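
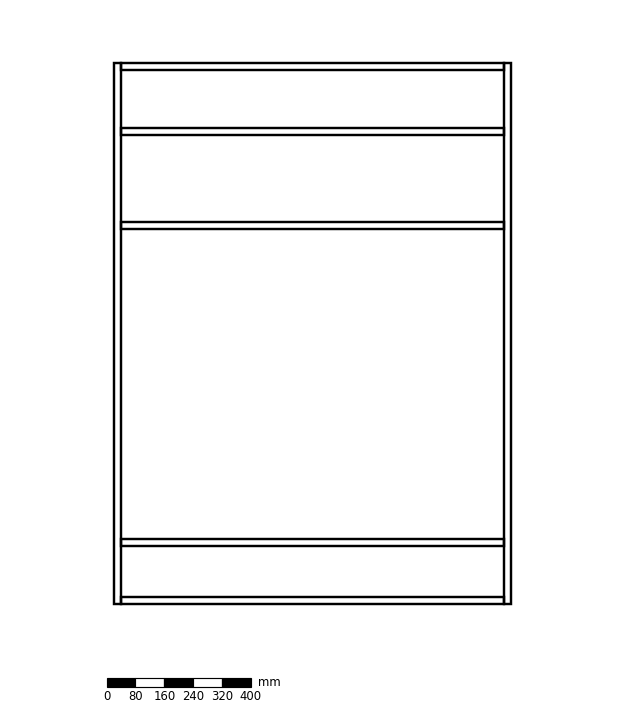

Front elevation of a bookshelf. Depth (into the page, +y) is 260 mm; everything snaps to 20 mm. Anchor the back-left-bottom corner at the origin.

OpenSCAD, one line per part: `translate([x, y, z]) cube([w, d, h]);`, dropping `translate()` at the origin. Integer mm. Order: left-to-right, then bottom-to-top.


cube([20, 260, 1500]);
translate([20, 0, 0]) cube([1060, 260, 20]);
translate([20, 0, 160]) cube([1060, 260, 20]);
translate([20, 0, 1040]) cube([1060, 260, 20]);
translate([20, 0, 1300]) cube([1060, 260, 20]);
translate([20, 0, 1480]) cube([1060, 260, 20]);
translate([1080, 0, 0]) cube([20, 260, 1500]);


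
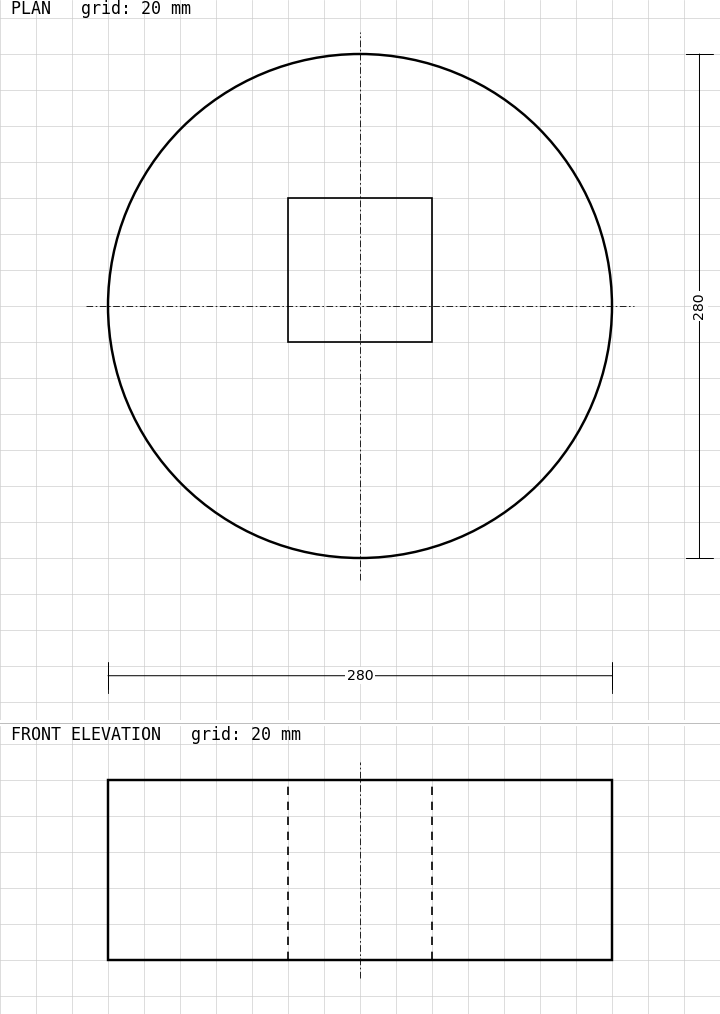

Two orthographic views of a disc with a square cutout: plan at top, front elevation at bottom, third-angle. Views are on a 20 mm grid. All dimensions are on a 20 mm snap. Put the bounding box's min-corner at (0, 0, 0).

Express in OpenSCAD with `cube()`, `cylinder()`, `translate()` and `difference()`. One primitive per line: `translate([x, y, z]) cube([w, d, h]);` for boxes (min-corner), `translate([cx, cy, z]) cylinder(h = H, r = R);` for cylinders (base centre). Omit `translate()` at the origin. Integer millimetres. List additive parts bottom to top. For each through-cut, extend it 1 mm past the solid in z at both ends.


difference() {
  translate([140, 140, 0]) cylinder(h = 100, r = 140);
  translate([100, 120, -1]) cube([80, 80, 102]);
}


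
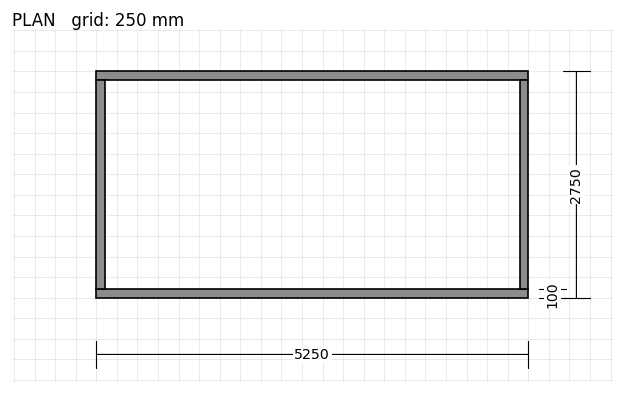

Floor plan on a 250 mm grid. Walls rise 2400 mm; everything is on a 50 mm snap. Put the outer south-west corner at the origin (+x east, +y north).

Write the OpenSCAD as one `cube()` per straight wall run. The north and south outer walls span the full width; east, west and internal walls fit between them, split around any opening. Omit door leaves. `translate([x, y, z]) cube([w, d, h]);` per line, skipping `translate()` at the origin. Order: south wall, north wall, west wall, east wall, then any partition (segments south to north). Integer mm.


cube([5250, 100, 2400]);
translate([0, 2650, 0]) cube([5250, 100, 2400]);
translate([0, 100, 0]) cube([100, 2550, 2400]);
translate([5150, 100, 0]) cube([100, 2550, 2400]);


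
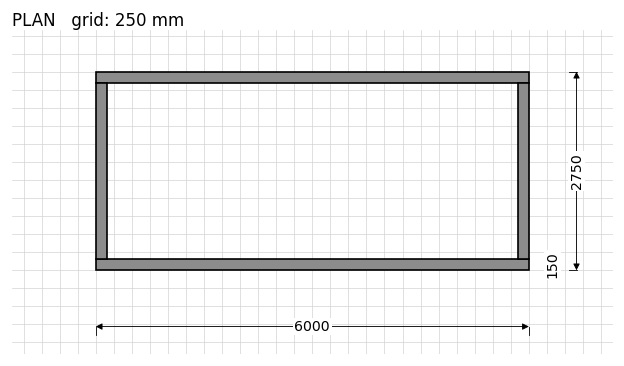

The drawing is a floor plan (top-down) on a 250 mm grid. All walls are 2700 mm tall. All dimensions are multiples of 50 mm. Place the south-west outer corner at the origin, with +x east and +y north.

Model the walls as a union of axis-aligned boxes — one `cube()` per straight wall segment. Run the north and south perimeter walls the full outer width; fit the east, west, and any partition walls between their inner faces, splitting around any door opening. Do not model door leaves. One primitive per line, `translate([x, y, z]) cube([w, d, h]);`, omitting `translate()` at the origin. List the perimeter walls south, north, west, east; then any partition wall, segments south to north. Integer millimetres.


cube([6000, 150, 2700]);
translate([0, 2600, 0]) cube([6000, 150, 2700]);
translate([0, 150, 0]) cube([150, 2450, 2700]);
translate([5850, 150, 0]) cube([150, 2450, 2700]);


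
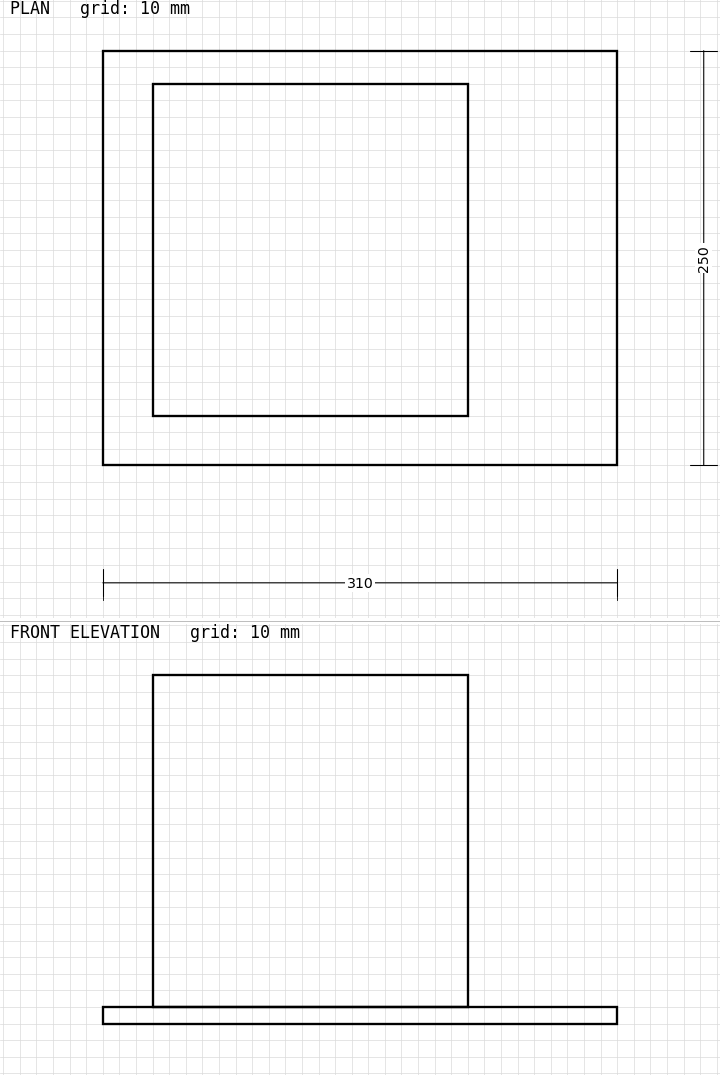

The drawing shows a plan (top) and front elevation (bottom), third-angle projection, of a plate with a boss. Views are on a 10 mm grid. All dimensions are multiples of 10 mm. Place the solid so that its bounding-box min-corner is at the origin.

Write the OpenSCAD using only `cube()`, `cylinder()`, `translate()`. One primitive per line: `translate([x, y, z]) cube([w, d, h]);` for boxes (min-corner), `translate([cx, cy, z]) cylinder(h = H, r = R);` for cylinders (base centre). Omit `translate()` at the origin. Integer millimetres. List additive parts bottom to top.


cube([310, 250, 10]);
translate([30, 30, 10]) cube([190, 200, 200]);


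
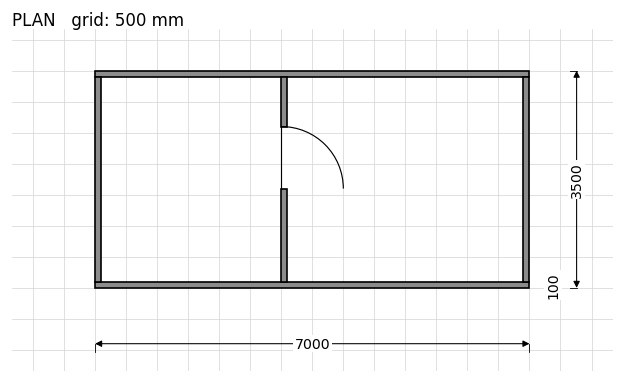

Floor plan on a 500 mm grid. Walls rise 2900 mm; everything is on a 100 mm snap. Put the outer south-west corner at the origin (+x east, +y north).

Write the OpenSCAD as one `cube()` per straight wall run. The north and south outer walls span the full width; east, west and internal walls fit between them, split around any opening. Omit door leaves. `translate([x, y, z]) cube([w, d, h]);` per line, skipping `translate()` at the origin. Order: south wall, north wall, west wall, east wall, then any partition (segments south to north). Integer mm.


cube([7000, 100, 2900]);
translate([0, 3400, 0]) cube([7000, 100, 2900]);
translate([0, 100, 0]) cube([100, 3300, 2900]);
translate([6900, 100, 0]) cube([100, 3300, 2900]);
translate([3000, 100, 0]) cube([100, 1500, 2900]);
translate([3000, 2600, 0]) cube([100, 800, 2900]);


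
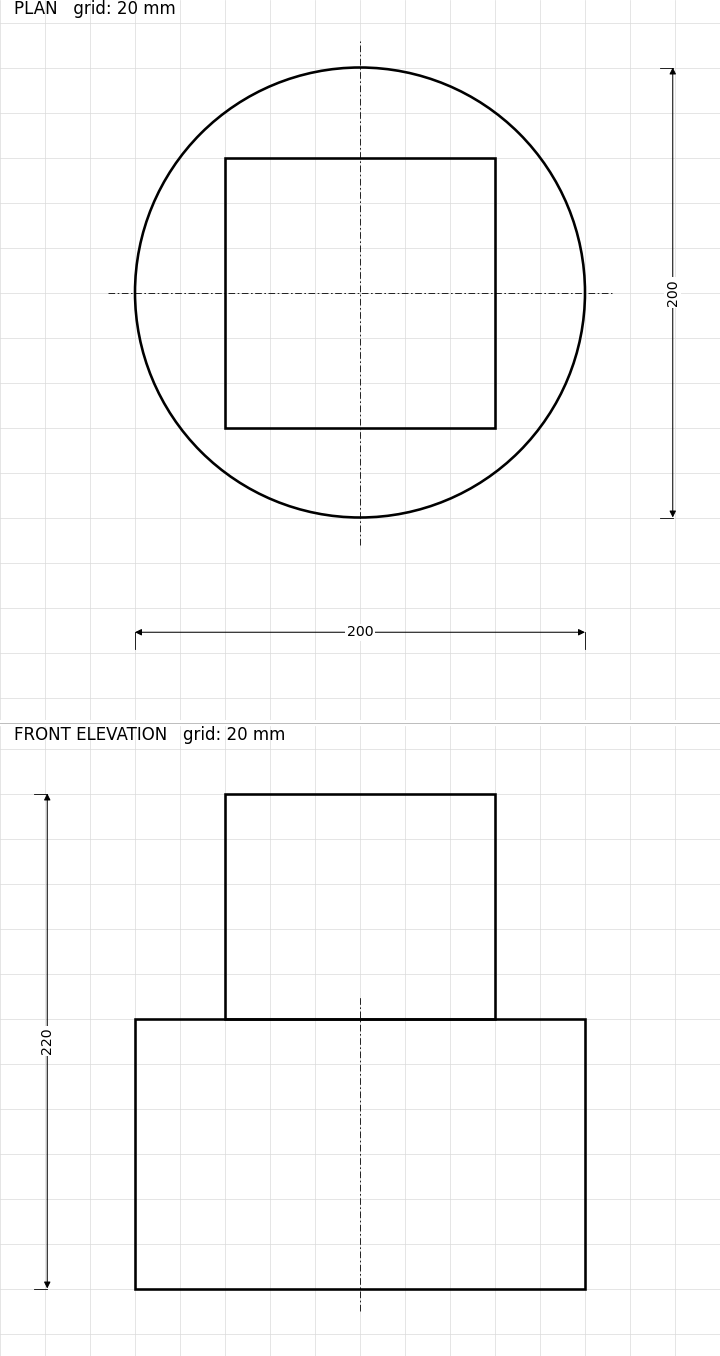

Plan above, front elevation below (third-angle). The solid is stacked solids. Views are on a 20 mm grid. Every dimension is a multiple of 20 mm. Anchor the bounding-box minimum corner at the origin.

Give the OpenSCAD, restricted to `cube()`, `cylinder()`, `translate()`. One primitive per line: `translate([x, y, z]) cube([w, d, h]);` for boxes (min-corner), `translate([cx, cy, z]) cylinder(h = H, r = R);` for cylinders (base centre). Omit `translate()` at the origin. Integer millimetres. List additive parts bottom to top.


translate([100, 100, 0]) cylinder(h = 120, r = 100);
translate([40, 40, 120]) cube([120, 120, 100]);


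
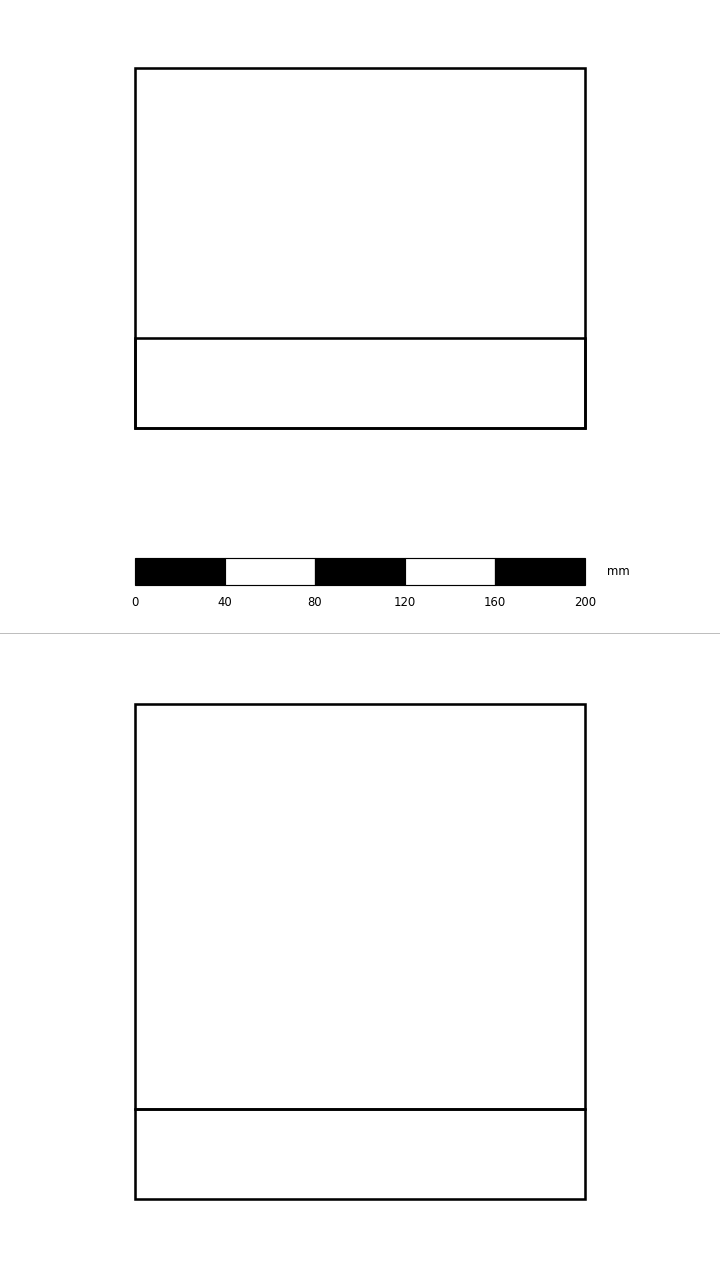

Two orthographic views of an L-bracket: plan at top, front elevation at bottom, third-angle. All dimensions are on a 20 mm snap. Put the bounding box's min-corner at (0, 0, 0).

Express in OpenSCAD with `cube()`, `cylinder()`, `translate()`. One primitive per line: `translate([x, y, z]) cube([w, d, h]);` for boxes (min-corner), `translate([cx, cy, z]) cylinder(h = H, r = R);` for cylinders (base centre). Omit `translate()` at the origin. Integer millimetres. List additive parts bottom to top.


cube([200, 160, 40]);
translate([0, 0, 40]) cube([200, 40, 180]);


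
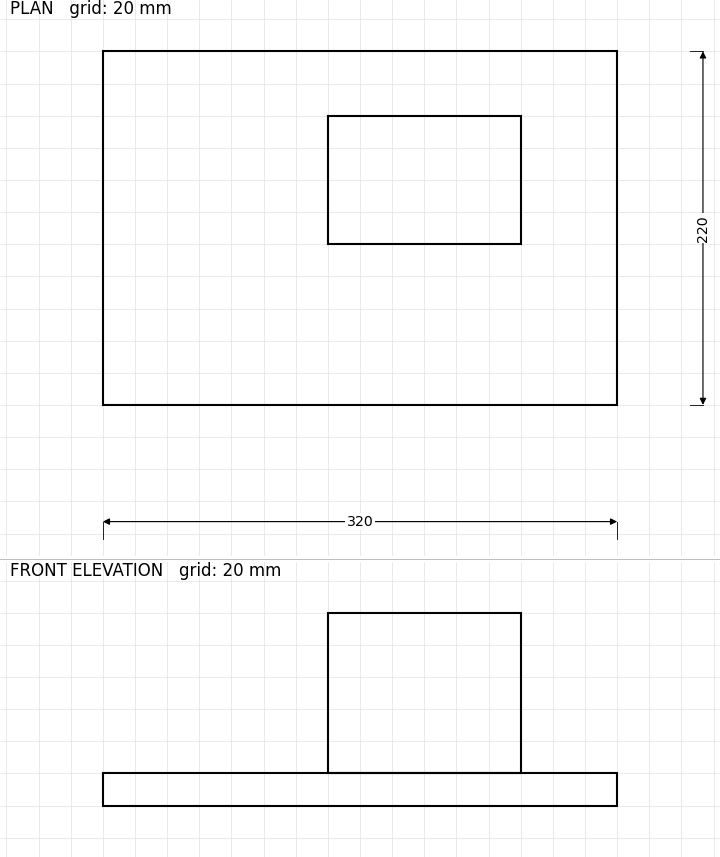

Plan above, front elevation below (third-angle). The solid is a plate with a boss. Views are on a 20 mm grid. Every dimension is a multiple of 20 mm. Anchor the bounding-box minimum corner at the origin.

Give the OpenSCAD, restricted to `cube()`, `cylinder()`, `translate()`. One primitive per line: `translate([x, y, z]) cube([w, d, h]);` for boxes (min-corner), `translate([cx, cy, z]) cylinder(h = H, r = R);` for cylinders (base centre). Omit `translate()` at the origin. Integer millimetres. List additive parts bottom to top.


cube([320, 220, 20]);
translate([140, 100, 20]) cube([120, 80, 100]);


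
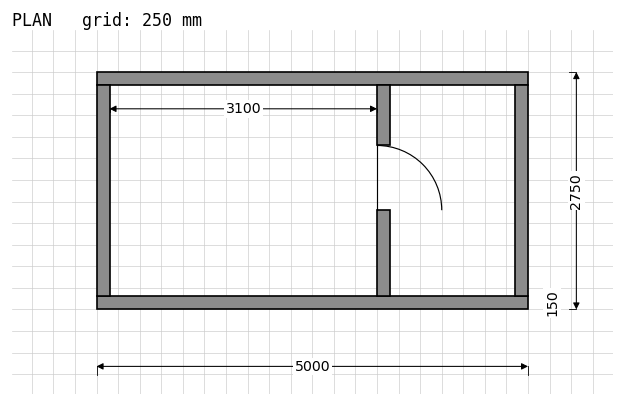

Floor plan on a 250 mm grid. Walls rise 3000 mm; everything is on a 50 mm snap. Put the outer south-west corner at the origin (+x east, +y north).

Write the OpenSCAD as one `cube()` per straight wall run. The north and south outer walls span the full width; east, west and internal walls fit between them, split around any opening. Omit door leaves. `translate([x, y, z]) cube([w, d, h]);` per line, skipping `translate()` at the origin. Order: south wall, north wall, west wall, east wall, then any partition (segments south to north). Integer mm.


cube([5000, 150, 3000]);
translate([0, 2600, 0]) cube([5000, 150, 3000]);
translate([0, 150, 0]) cube([150, 2450, 3000]);
translate([4850, 150, 0]) cube([150, 2450, 3000]);
translate([3250, 150, 0]) cube([150, 1000, 3000]);
translate([3250, 1900, 0]) cube([150, 700, 3000]);


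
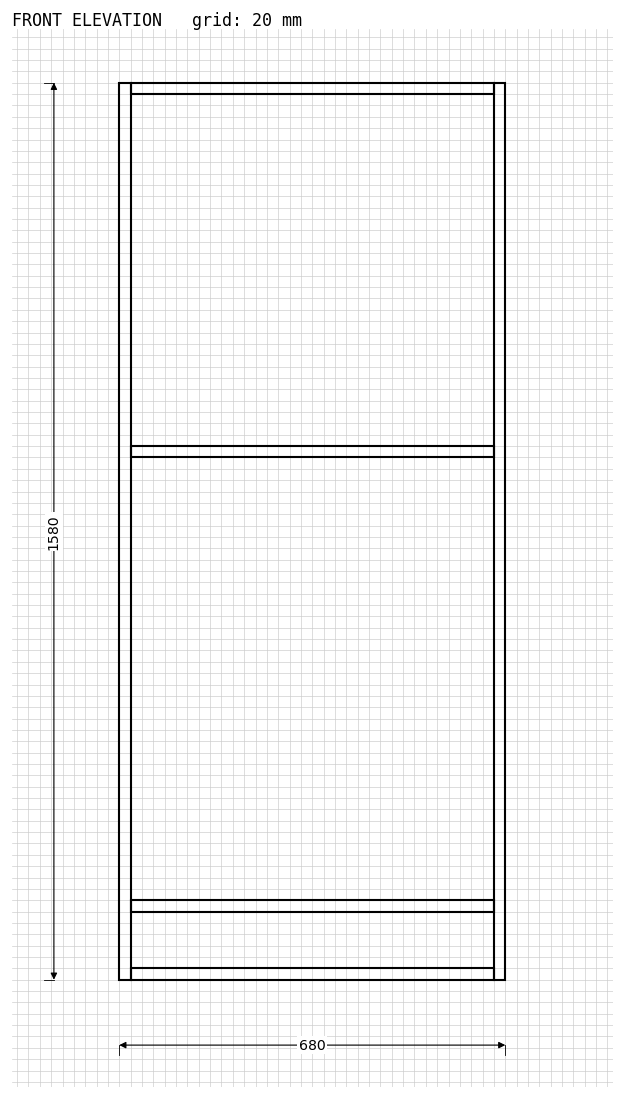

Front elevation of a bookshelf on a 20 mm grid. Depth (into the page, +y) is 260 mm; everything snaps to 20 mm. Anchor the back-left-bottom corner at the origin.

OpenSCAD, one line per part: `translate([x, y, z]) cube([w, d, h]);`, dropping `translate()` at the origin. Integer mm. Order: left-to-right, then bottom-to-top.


cube([20, 260, 1580]);
translate([20, 0, 0]) cube([640, 260, 20]);
translate([20, 0, 120]) cube([640, 260, 20]);
translate([20, 0, 920]) cube([640, 260, 20]);
translate([20, 0, 1560]) cube([640, 260, 20]);
translate([660, 0, 0]) cube([20, 260, 1580]);


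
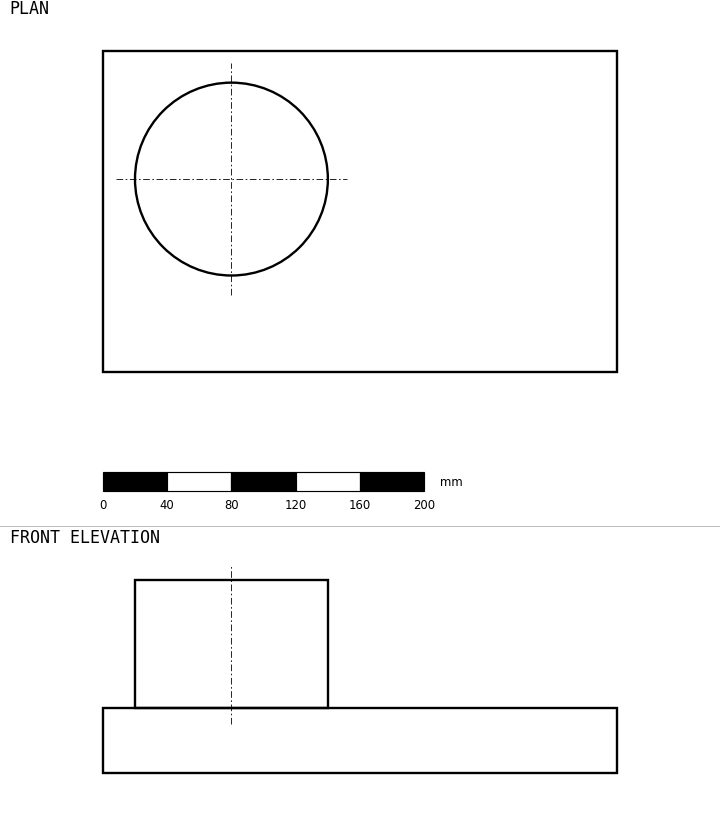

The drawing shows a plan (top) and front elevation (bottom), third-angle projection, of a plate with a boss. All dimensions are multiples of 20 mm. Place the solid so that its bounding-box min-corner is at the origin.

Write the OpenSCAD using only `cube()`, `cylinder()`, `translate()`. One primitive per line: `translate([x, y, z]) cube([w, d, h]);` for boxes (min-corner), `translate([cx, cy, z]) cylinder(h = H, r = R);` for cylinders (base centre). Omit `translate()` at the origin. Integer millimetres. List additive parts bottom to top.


cube([320, 200, 40]);
translate([80, 120, 40]) cylinder(h = 80, r = 60);


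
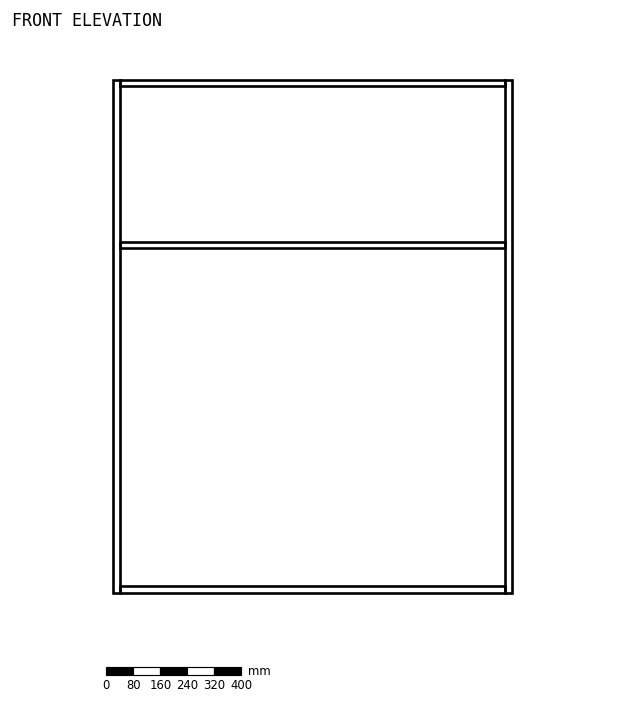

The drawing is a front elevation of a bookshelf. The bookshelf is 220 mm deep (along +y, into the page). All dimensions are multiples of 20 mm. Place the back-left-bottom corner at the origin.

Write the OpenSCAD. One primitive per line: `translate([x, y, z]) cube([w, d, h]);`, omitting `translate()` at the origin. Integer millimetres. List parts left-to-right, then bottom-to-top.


cube([20, 220, 1520]);
translate([20, 0, 0]) cube([1140, 220, 20]);
translate([20, 0, 1020]) cube([1140, 220, 20]);
translate([20, 0, 1500]) cube([1140, 220, 20]);
translate([1160, 0, 0]) cube([20, 220, 1520]);


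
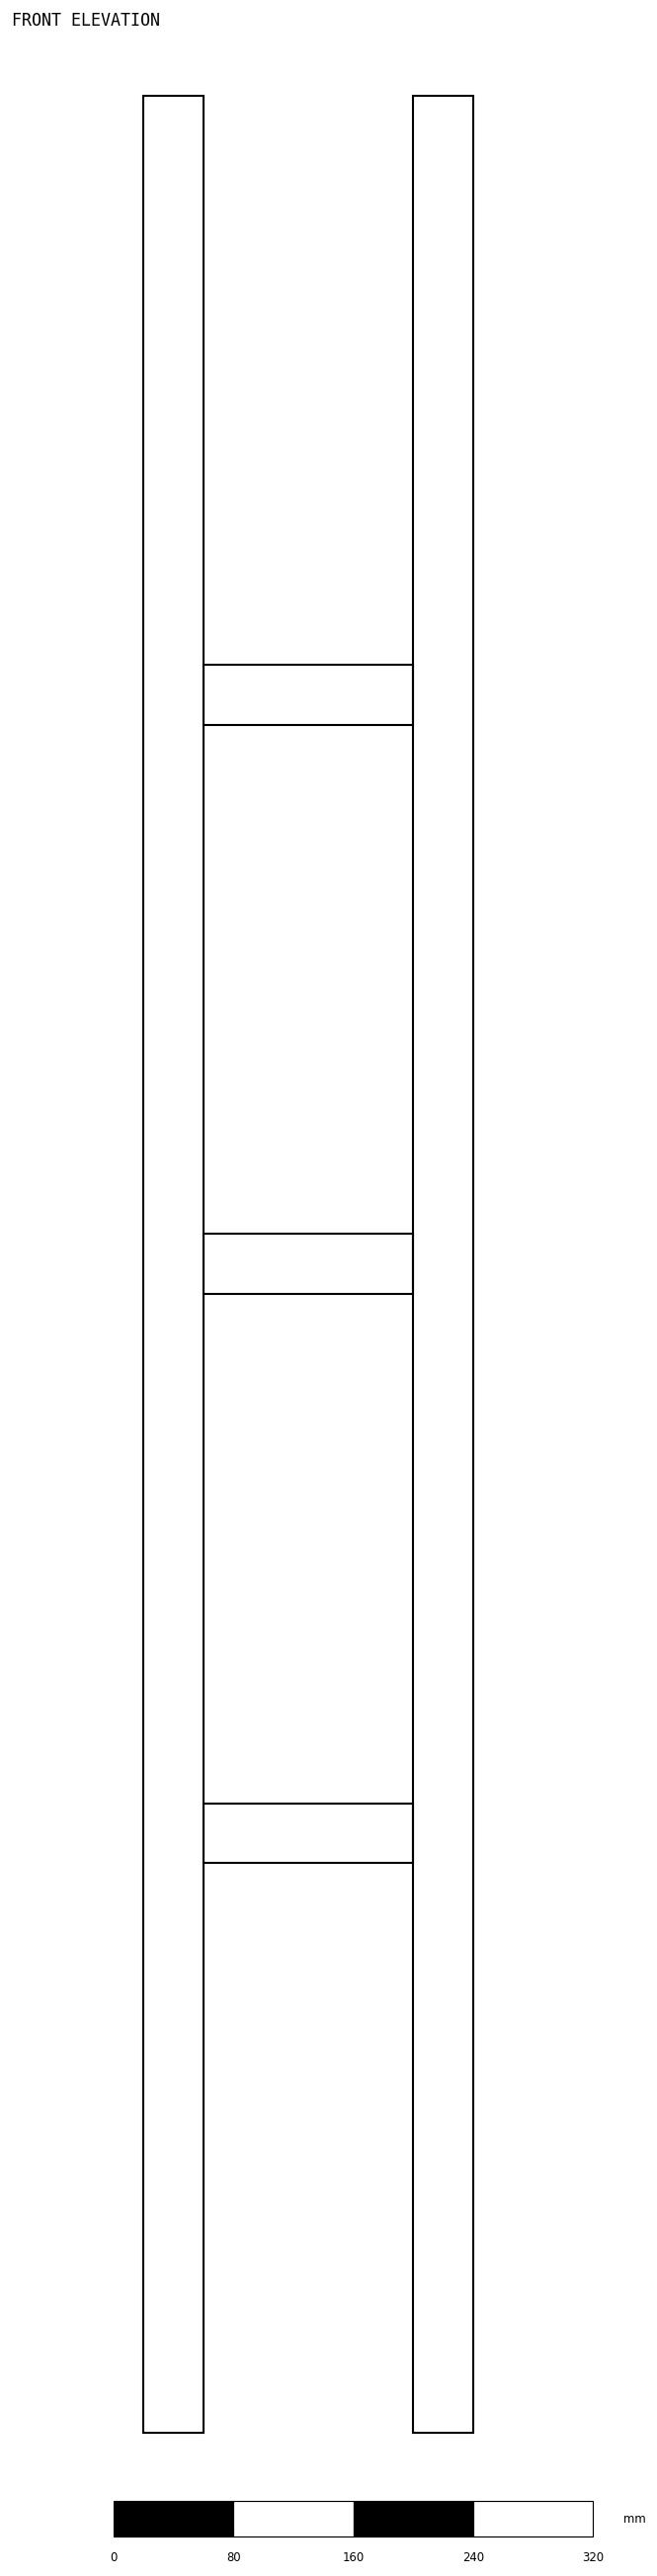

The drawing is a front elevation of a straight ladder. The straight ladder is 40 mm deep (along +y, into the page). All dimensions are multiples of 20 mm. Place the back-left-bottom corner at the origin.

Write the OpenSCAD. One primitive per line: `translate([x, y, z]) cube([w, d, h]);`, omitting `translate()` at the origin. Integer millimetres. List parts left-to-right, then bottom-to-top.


cube([40, 40, 1560]);
translate([40, 0, 380]) cube([140, 40, 40]);
translate([40, 0, 760]) cube([140, 40, 40]);
translate([40, 0, 1140]) cube([140, 40, 40]);
translate([180, 0, 0]) cube([40, 40, 1560]);


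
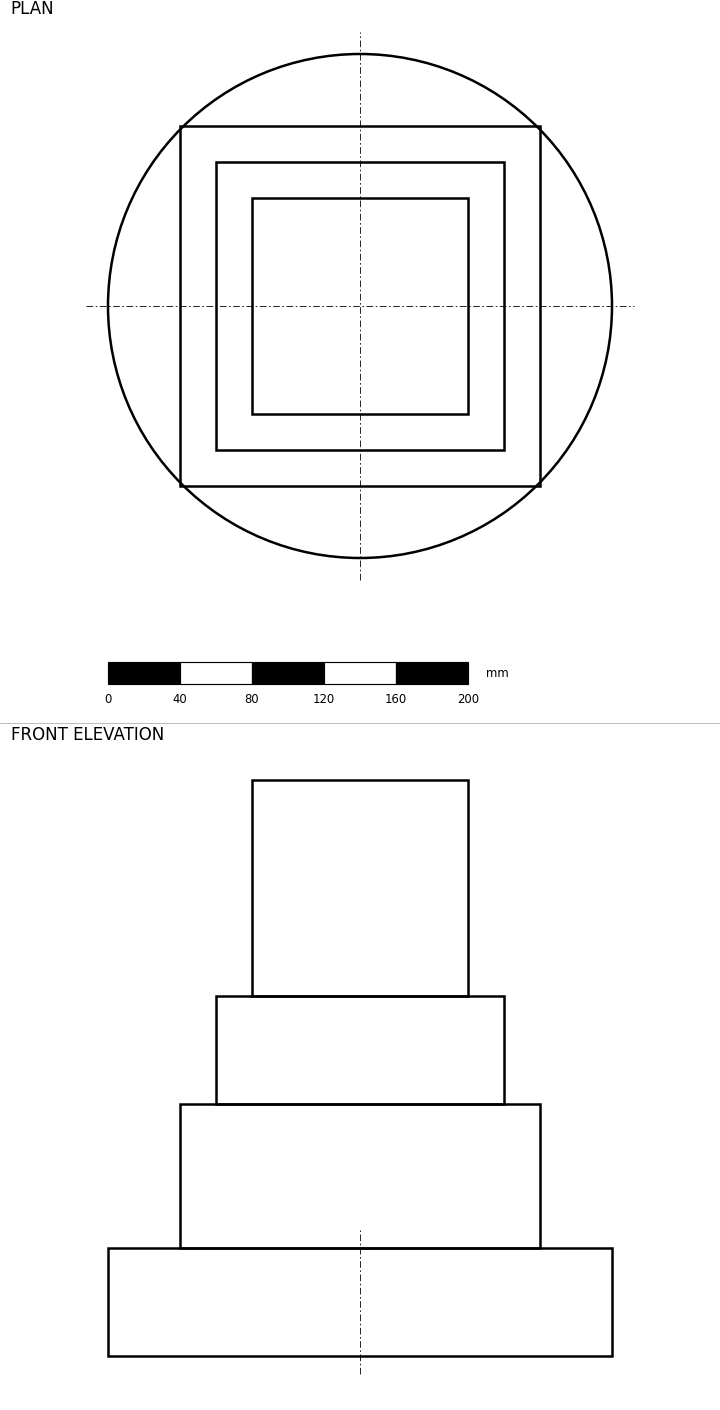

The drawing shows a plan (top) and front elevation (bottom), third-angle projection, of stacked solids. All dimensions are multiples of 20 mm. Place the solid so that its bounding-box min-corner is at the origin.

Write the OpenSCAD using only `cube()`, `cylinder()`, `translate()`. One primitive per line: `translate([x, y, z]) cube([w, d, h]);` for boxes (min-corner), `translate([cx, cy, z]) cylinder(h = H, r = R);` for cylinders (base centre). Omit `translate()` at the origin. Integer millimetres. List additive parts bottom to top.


translate([140, 140, 0]) cylinder(h = 60, r = 140);
translate([40, 40, 60]) cube([200, 200, 80]);
translate([60, 60, 140]) cube([160, 160, 60]);
translate([80, 80, 200]) cube([120, 120, 120]);


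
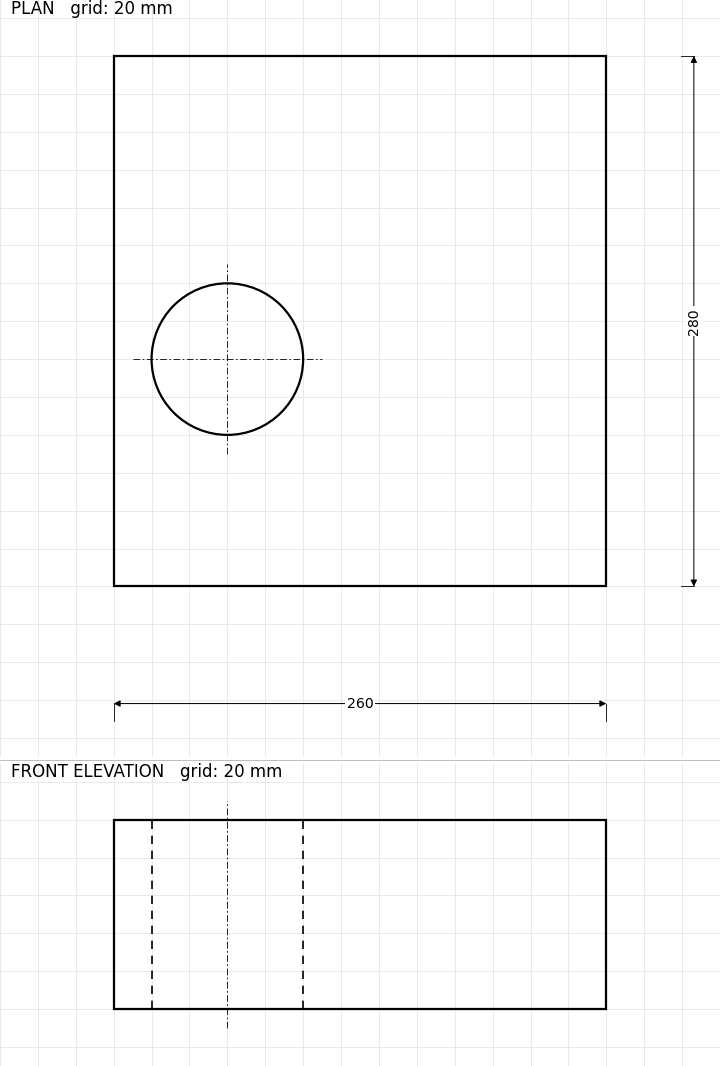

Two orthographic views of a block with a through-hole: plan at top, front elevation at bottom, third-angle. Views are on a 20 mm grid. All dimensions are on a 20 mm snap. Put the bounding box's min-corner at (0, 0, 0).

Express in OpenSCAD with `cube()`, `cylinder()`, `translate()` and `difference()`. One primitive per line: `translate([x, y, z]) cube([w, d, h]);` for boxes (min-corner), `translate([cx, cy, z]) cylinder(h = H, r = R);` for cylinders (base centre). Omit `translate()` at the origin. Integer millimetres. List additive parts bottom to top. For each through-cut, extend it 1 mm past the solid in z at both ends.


difference() {
  cube([260, 280, 100]);
  translate([60, 120, -1]) cylinder(h = 102, r = 40);
}


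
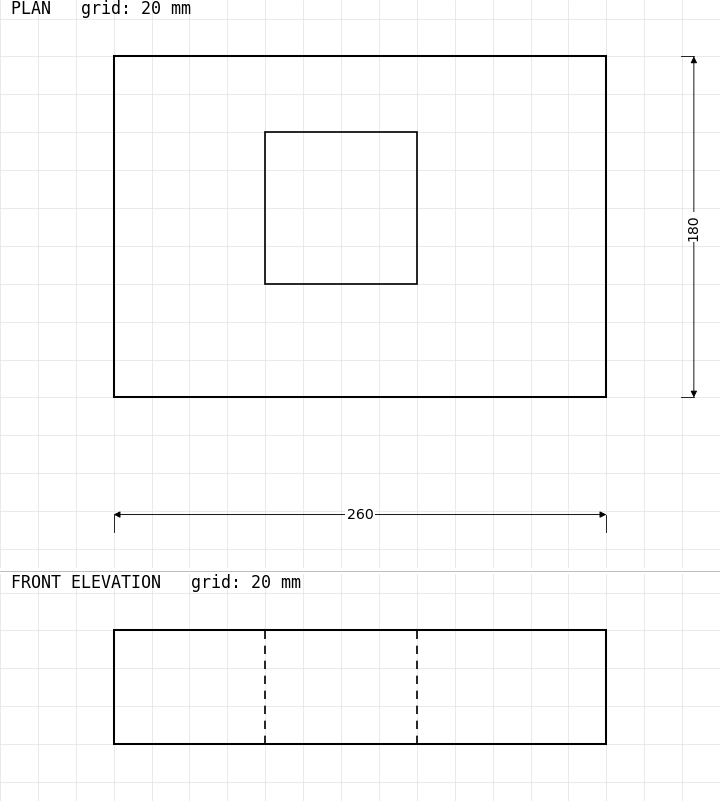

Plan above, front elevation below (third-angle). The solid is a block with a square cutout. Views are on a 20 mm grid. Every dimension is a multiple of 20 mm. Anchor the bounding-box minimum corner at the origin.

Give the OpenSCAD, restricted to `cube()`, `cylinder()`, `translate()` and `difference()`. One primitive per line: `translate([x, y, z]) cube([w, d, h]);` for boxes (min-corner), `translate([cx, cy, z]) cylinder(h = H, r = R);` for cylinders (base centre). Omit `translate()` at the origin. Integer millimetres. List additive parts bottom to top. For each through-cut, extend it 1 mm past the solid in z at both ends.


difference() {
  cube([260, 180, 60]);
  translate([80, 60, -1]) cube([80, 80, 62]);
}


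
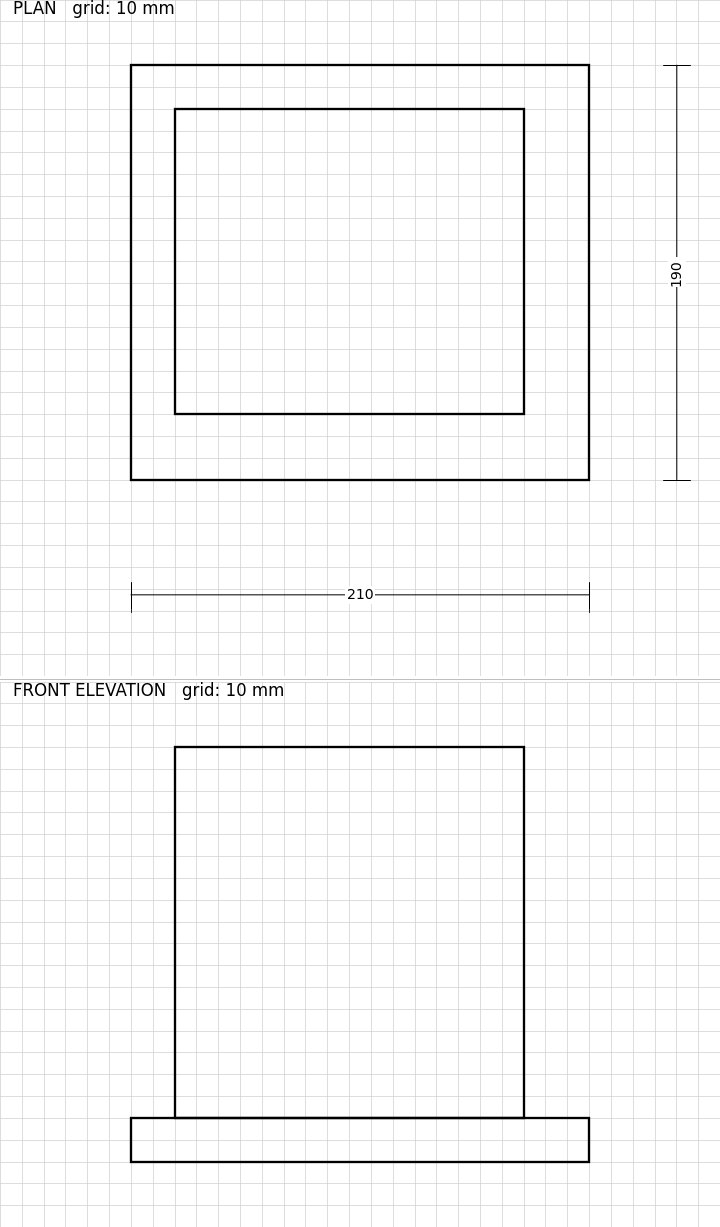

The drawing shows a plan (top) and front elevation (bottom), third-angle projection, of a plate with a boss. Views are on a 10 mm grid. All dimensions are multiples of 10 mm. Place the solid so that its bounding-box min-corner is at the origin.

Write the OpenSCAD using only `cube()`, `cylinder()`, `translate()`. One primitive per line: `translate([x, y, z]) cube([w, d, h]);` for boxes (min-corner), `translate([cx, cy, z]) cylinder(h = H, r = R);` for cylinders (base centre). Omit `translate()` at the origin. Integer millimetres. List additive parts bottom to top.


cube([210, 190, 20]);
translate([20, 30, 20]) cube([160, 140, 170]);


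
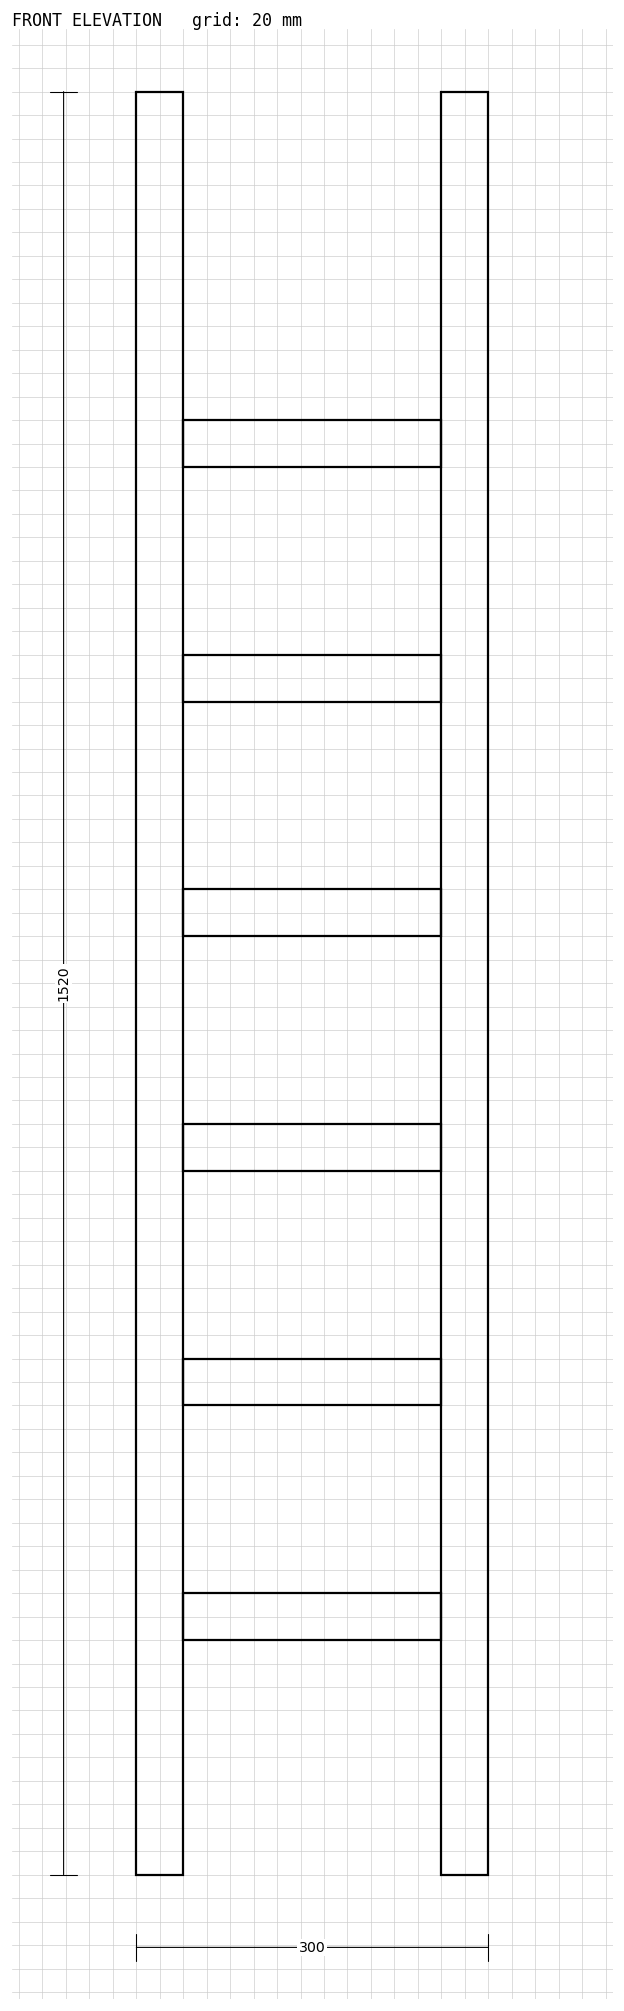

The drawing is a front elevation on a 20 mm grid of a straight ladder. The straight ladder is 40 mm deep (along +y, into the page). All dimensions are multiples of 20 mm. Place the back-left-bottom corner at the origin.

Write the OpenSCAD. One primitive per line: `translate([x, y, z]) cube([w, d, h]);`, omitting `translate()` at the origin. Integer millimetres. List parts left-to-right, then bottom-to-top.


cube([40, 40, 1520]);
translate([40, 0, 200]) cube([220, 40, 40]);
translate([40, 0, 400]) cube([220, 40, 40]);
translate([40, 0, 600]) cube([220, 40, 40]);
translate([40, 0, 800]) cube([220, 40, 40]);
translate([40, 0, 1000]) cube([220, 40, 40]);
translate([40, 0, 1200]) cube([220, 40, 40]);
translate([260, 0, 0]) cube([40, 40, 1520]);


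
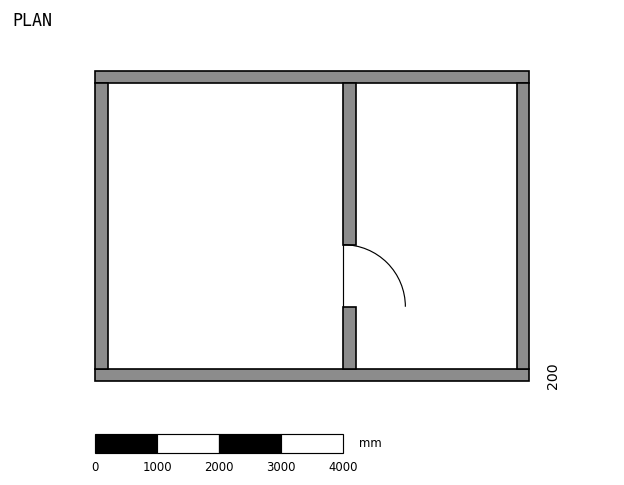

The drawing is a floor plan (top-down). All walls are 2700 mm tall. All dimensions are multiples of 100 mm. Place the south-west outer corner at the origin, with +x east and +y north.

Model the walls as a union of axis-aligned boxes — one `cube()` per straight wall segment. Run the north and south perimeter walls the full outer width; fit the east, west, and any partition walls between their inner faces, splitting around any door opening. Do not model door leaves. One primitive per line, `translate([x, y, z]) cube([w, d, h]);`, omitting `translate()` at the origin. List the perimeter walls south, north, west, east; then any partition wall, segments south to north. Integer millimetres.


cube([7000, 200, 2700]);
translate([0, 4800, 0]) cube([7000, 200, 2700]);
translate([0, 200, 0]) cube([200, 4600, 2700]);
translate([6800, 200, 0]) cube([200, 4600, 2700]);
translate([4000, 200, 0]) cube([200, 1000, 2700]);
translate([4000, 2200, 0]) cube([200, 2600, 2700]);


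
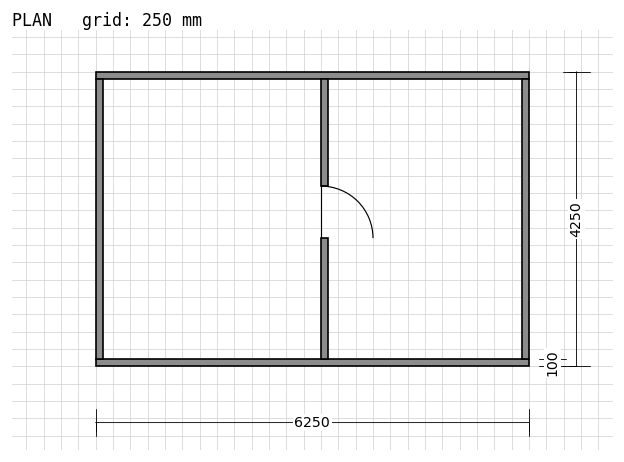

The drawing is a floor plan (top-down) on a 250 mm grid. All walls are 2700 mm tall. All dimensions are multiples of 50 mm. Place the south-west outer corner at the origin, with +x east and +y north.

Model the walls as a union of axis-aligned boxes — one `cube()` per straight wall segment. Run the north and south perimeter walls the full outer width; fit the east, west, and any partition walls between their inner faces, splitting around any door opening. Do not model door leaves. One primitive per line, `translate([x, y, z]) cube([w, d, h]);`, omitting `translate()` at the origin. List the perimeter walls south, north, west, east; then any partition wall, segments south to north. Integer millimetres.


cube([6250, 100, 2700]);
translate([0, 4150, 0]) cube([6250, 100, 2700]);
translate([0, 100, 0]) cube([100, 4050, 2700]);
translate([6150, 100, 0]) cube([100, 4050, 2700]);
translate([3250, 100, 0]) cube([100, 1750, 2700]);
translate([3250, 2600, 0]) cube([100, 1550, 2700]);


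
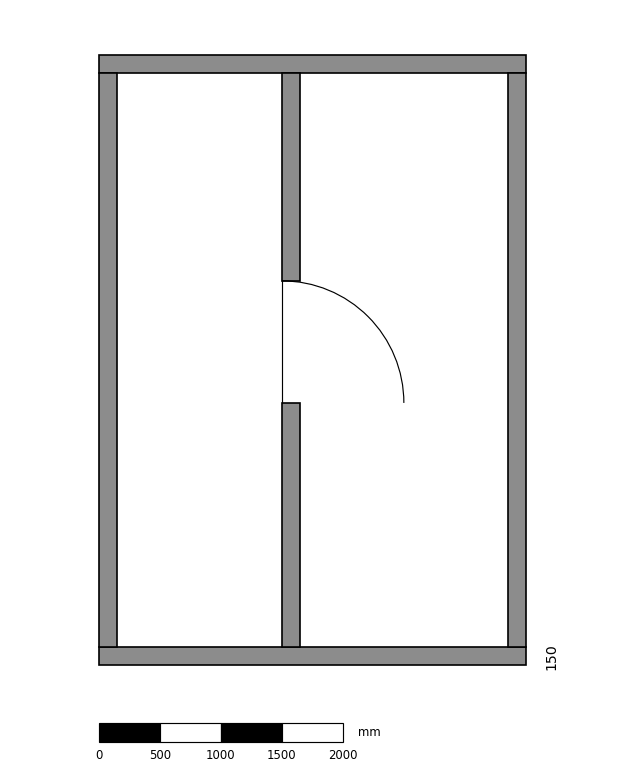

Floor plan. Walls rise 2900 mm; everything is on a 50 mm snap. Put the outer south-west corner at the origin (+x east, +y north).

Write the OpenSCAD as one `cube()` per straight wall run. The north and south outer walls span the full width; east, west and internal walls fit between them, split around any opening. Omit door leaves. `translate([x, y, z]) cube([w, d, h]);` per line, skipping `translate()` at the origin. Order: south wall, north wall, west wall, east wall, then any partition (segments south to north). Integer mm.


cube([3500, 150, 2900]);
translate([0, 4850, 0]) cube([3500, 150, 2900]);
translate([0, 150, 0]) cube([150, 4700, 2900]);
translate([3350, 150, 0]) cube([150, 4700, 2900]);
translate([1500, 150, 0]) cube([150, 2000, 2900]);
translate([1500, 3150, 0]) cube([150, 1700, 2900]);


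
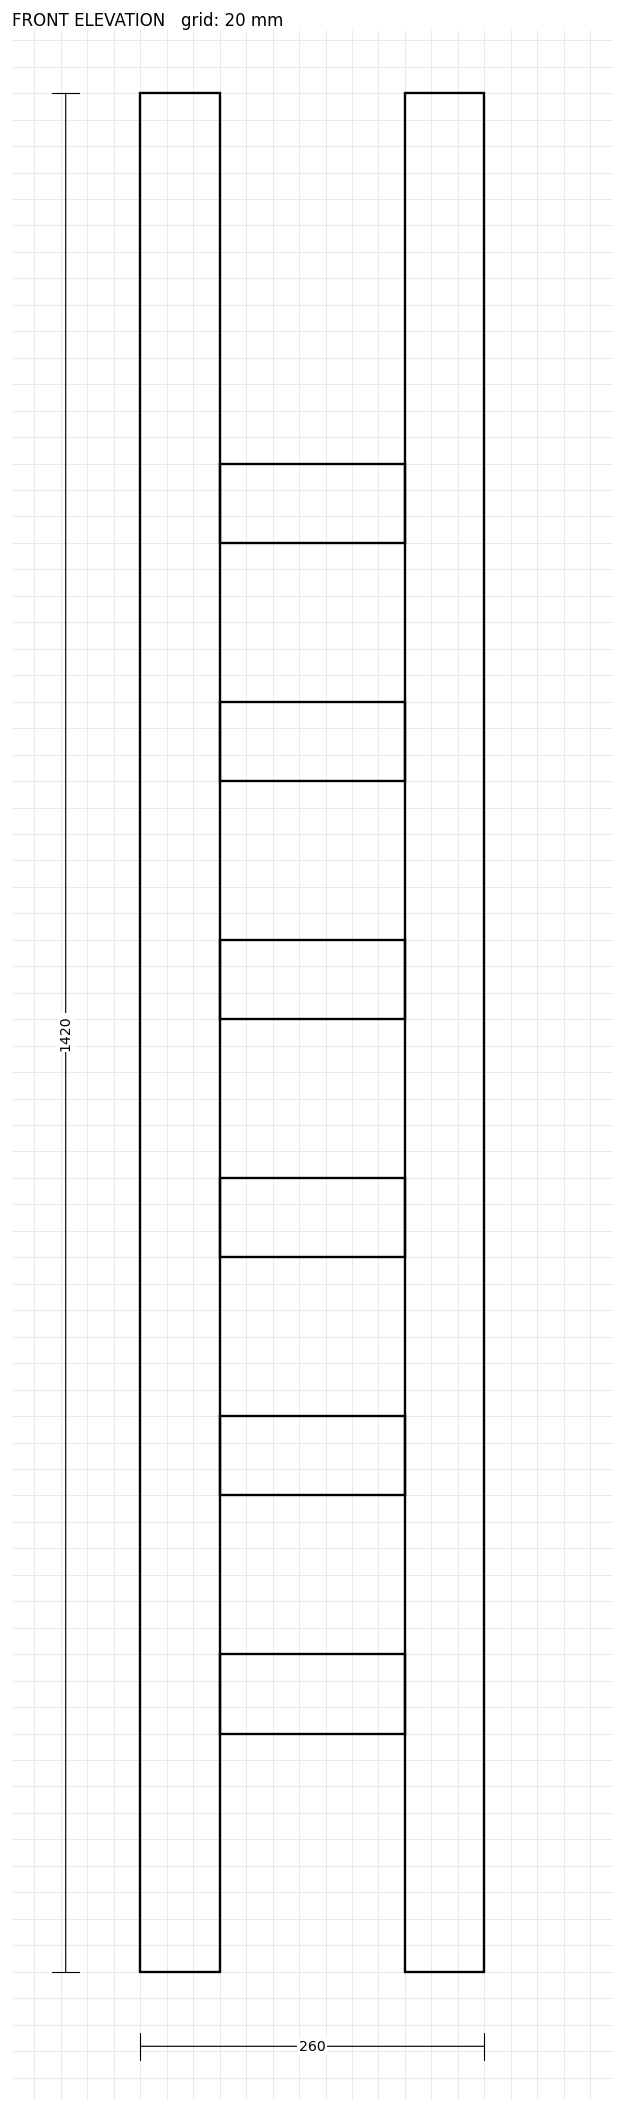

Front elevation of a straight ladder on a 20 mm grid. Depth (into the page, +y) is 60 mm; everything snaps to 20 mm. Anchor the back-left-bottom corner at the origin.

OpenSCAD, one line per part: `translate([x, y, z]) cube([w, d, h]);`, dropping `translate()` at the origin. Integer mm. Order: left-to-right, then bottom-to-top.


cube([60, 60, 1420]);
translate([60, 0, 180]) cube([140, 60, 60]);
translate([60, 0, 360]) cube([140, 60, 60]);
translate([60, 0, 540]) cube([140, 60, 60]);
translate([60, 0, 720]) cube([140, 60, 60]);
translate([60, 0, 900]) cube([140, 60, 60]);
translate([60, 0, 1080]) cube([140, 60, 60]);
translate([200, 0, 0]) cube([60, 60, 1420]);


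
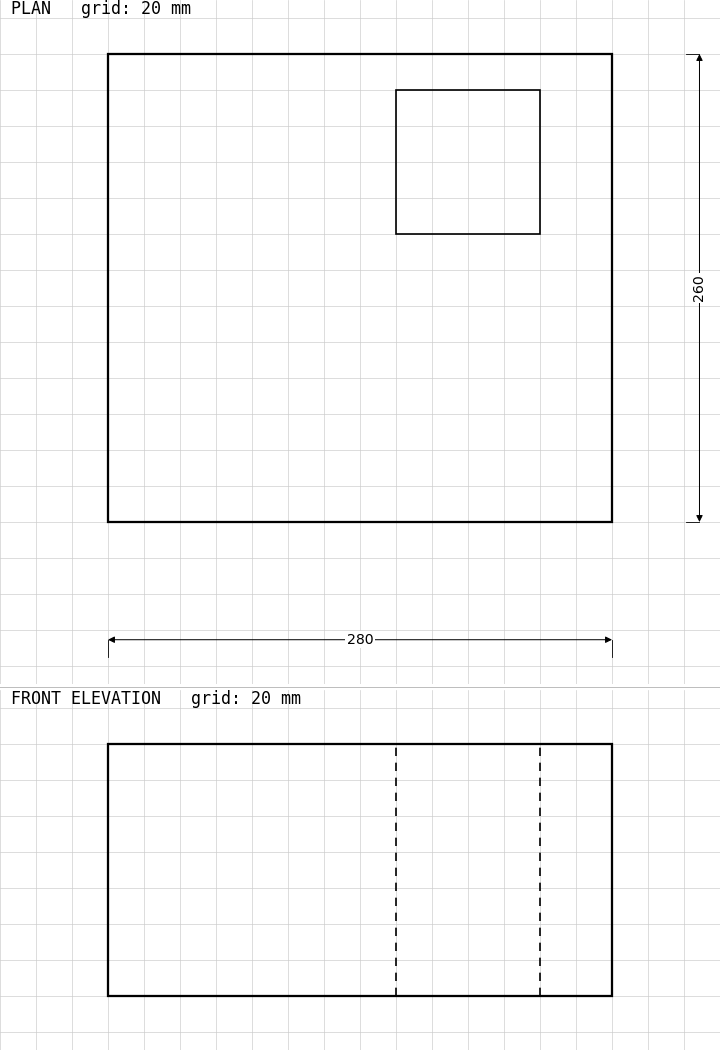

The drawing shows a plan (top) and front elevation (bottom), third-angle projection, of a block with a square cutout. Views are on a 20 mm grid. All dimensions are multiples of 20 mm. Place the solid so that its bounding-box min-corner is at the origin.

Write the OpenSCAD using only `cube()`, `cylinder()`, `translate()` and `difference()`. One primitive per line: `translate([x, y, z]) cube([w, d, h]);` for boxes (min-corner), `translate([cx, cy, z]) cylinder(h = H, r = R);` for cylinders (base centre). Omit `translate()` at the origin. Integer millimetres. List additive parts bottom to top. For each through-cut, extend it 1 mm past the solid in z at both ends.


difference() {
  cube([280, 260, 140]);
  translate([160, 160, -1]) cube([80, 80, 142]);
}


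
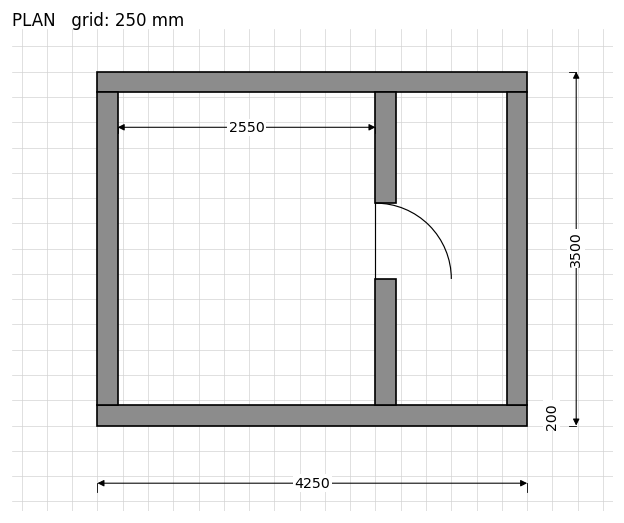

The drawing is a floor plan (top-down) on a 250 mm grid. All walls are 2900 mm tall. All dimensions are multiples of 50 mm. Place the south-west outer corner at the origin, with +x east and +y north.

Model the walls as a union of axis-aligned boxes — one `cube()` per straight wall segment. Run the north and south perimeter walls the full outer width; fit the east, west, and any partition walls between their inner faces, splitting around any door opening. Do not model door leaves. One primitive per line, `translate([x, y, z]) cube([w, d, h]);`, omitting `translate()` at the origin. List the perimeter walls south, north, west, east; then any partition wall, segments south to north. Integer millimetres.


cube([4250, 200, 2900]);
translate([0, 3300, 0]) cube([4250, 200, 2900]);
translate([0, 200, 0]) cube([200, 3100, 2900]);
translate([4050, 200, 0]) cube([200, 3100, 2900]);
translate([2750, 200, 0]) cube([200, 1250, 2900]);
translate([2750, 2200, 0]) cube([200, 1100, 2900]);


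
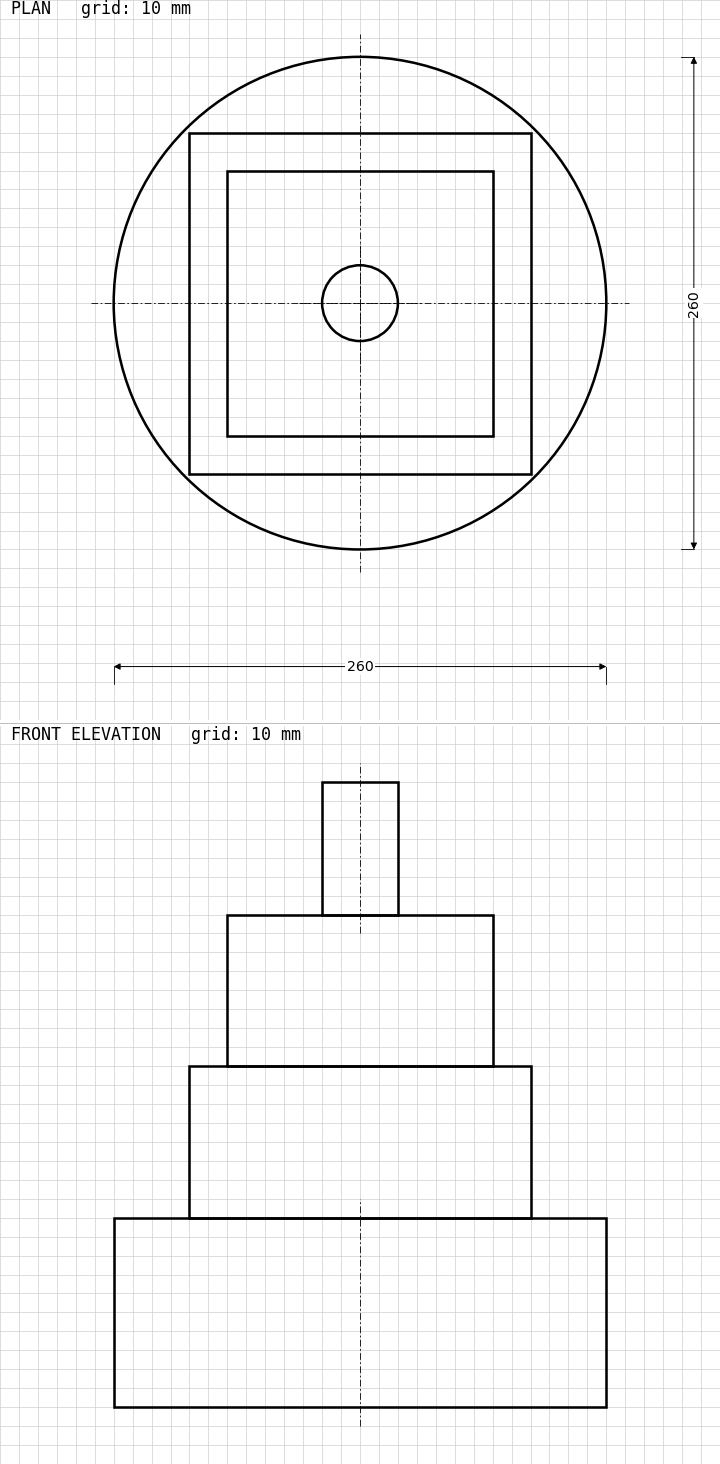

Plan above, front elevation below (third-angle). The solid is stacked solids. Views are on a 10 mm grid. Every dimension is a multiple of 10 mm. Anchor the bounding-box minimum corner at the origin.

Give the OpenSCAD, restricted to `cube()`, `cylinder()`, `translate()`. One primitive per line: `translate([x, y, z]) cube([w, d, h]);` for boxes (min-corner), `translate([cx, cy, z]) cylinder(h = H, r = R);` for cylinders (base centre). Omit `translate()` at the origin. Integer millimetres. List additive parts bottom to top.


translate([130, 130, 0]) cylinder(h = 100, r = 130);
translate([40, 40, 100]) cube([180, 180, 80]);
translate([60, 60, 180]) cube([140, 140, 80]);
translate([130, 130, 260]) cylinder(h = 70, r = 20);


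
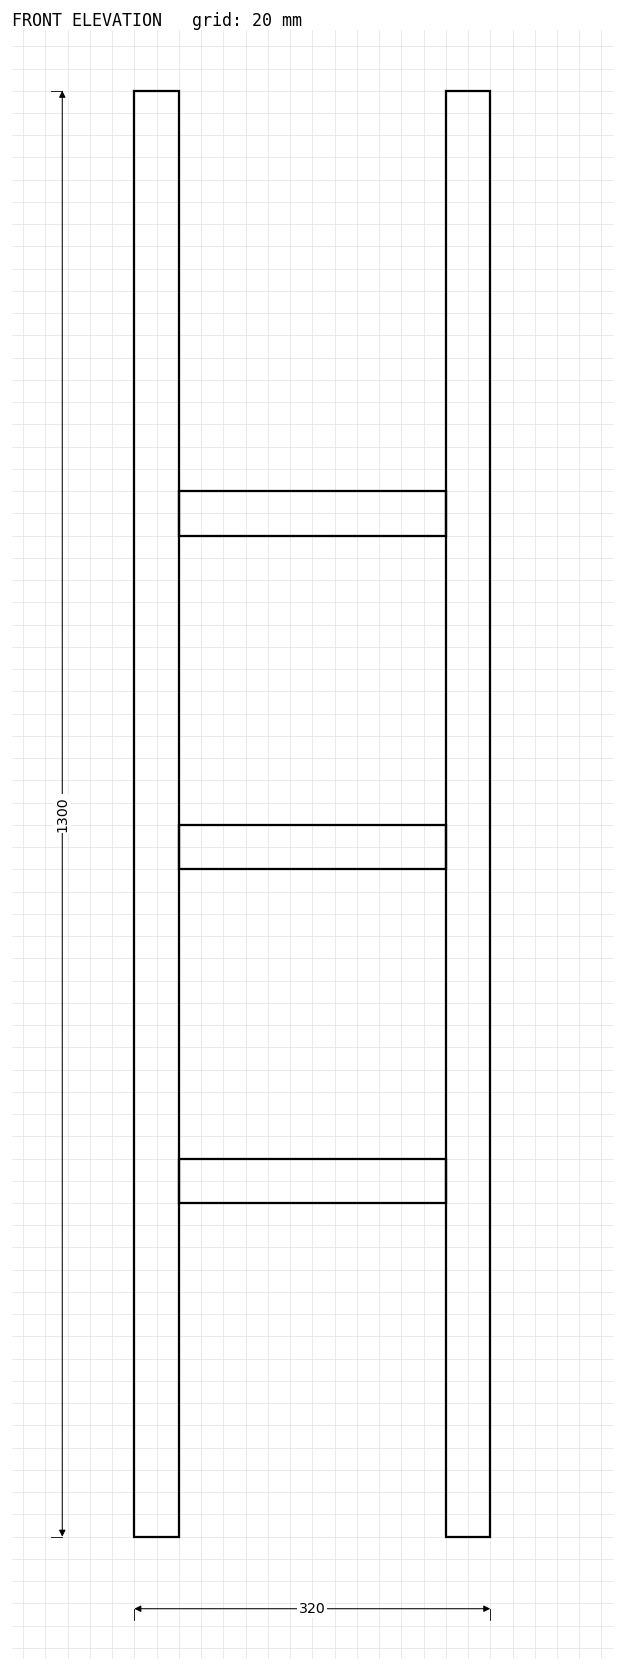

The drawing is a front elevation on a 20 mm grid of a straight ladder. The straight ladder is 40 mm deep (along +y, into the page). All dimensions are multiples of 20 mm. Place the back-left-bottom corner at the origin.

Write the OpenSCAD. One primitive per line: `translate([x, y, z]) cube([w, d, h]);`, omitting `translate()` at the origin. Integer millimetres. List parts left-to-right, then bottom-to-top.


cube([40, 40, 1300]);
translate([40, 0, 300]) cube([240, 40, 40]);
translate([40, 0, 600]) cube([240, 40, 40]);
translate([40, 0, 900]) cube([240, 40, 40]);
translate([280, 0, 0]) cube([40, 40, 1300]);


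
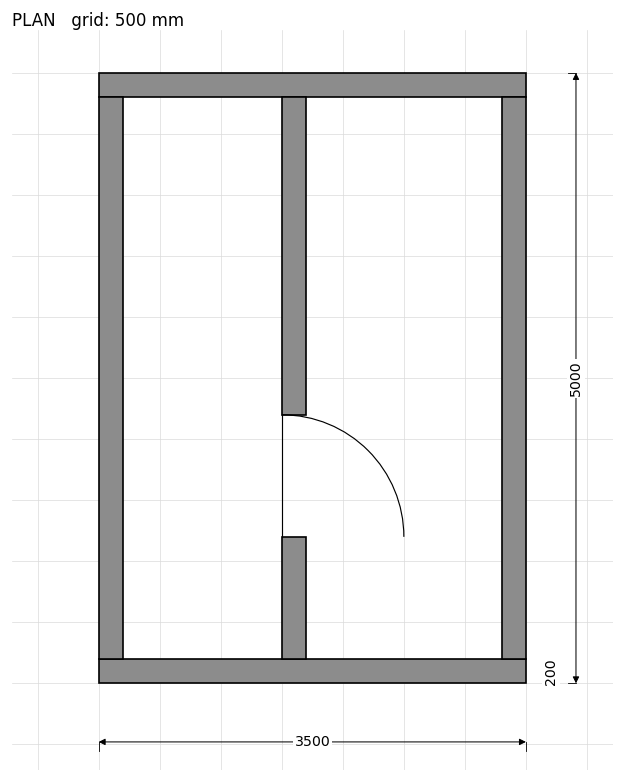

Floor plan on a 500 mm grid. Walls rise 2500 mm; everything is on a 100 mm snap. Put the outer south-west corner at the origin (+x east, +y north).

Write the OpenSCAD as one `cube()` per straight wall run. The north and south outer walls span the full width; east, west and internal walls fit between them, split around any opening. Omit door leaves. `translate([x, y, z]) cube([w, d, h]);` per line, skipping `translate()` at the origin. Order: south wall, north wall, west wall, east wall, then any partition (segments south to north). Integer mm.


cube([3500, 200, 2500]);
translate([0, 4800, 0]) cube([3500, 200, 2500]);
translate([0, 200, 0]) cube([200, 4600, 2500]);
translate([3300, 200, 0]) cube([200, 4600, 2500]);
translate([1500, 200, 0]) cube([200, 1000, 2500]);
translate([1500, 2200, 0]) cube([200, 2600, 2500]);


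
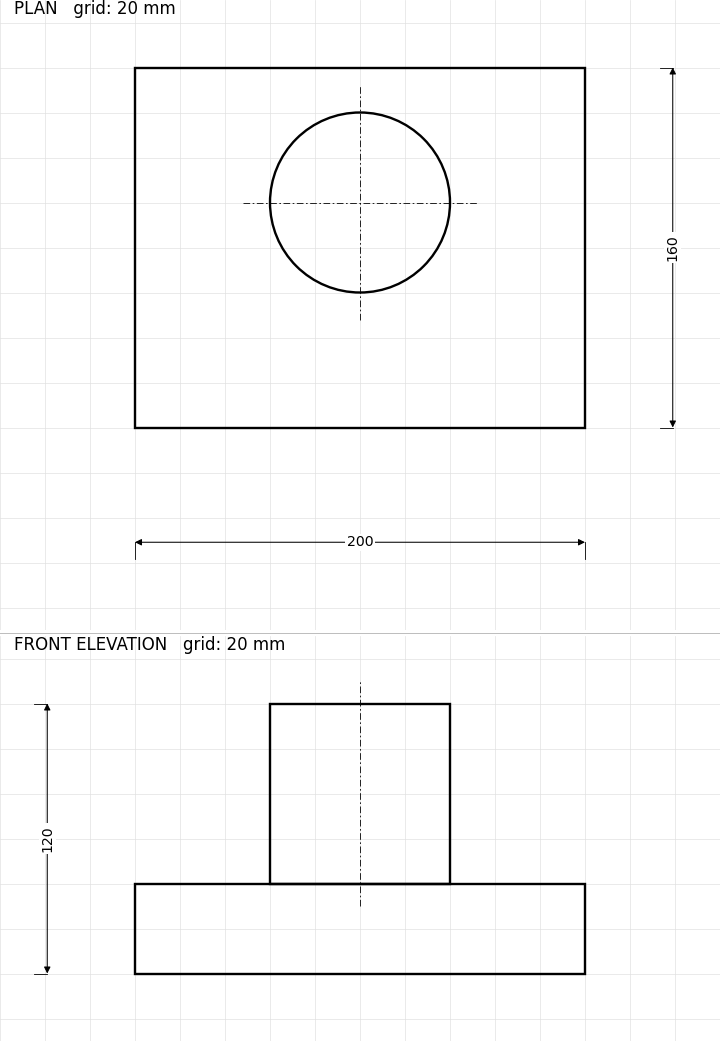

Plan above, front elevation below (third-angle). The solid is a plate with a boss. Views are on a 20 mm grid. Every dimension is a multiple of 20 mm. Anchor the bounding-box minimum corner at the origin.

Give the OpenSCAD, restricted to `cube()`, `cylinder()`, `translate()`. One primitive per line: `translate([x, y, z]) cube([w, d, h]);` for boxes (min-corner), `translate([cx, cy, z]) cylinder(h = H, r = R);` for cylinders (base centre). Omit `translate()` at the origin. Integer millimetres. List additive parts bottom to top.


cube([200, 160, 40]);
translate([100, 100, 40]) cylinder(h = 80, r = 40);


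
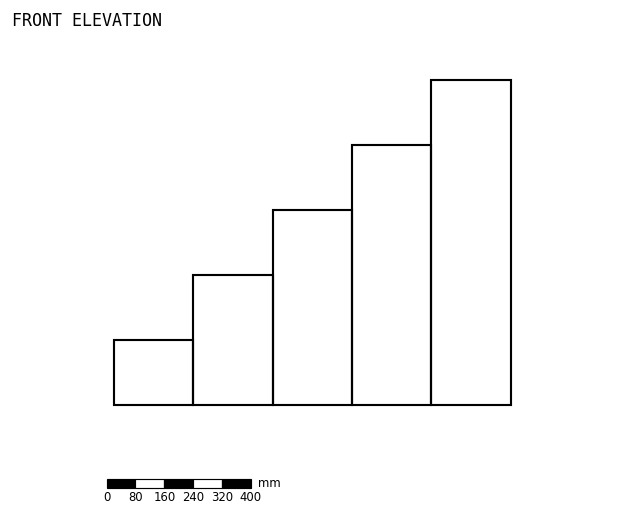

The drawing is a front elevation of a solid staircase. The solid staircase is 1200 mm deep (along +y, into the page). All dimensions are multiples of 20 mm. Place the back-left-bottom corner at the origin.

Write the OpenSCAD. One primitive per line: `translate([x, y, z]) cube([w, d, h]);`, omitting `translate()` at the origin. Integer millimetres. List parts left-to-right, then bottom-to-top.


cube([220, 1200, 180]);
translate([220, 0, 0]) cube([220, 1200, 360]);
translate([440, 0, 0]) cube([220, 1200, 540]);
translate([660, 0, 0]) cube([220, 1200, 720]);
translate([880, 0, 0]) cube([220, 1200, 900]);


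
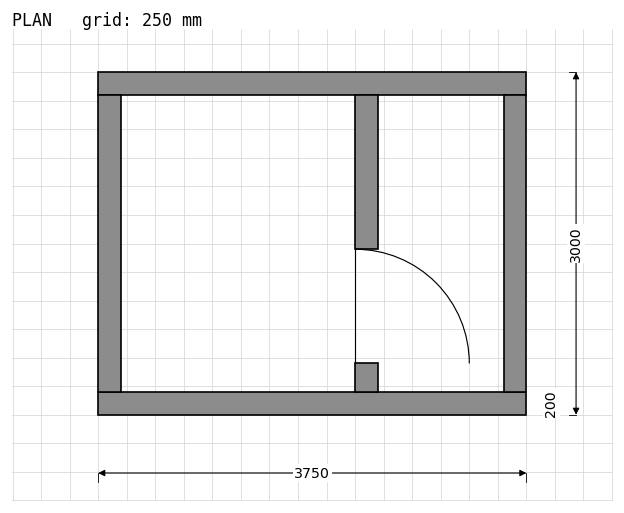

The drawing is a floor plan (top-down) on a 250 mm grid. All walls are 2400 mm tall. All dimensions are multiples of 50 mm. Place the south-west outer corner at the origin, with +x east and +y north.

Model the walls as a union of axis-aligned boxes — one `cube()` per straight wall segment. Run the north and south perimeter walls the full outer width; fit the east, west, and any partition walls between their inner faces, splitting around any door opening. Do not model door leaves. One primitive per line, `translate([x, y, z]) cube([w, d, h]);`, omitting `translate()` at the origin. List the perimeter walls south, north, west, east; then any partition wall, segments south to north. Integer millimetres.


cube([3750, 200, 2400]);
translate([0, 2800, 0]) cube([3750, 200, 2400]);
translate([0, 200, 0]) cube([200, 2600, 2400]);
translate([3550, 200, 0]) cube([200, 2600, 2400]);
translate([2250, 200, 0]) cube([200, 250, 2400]);
translate([2250, 1450, 0]) cube([200, 1350, 2400]);


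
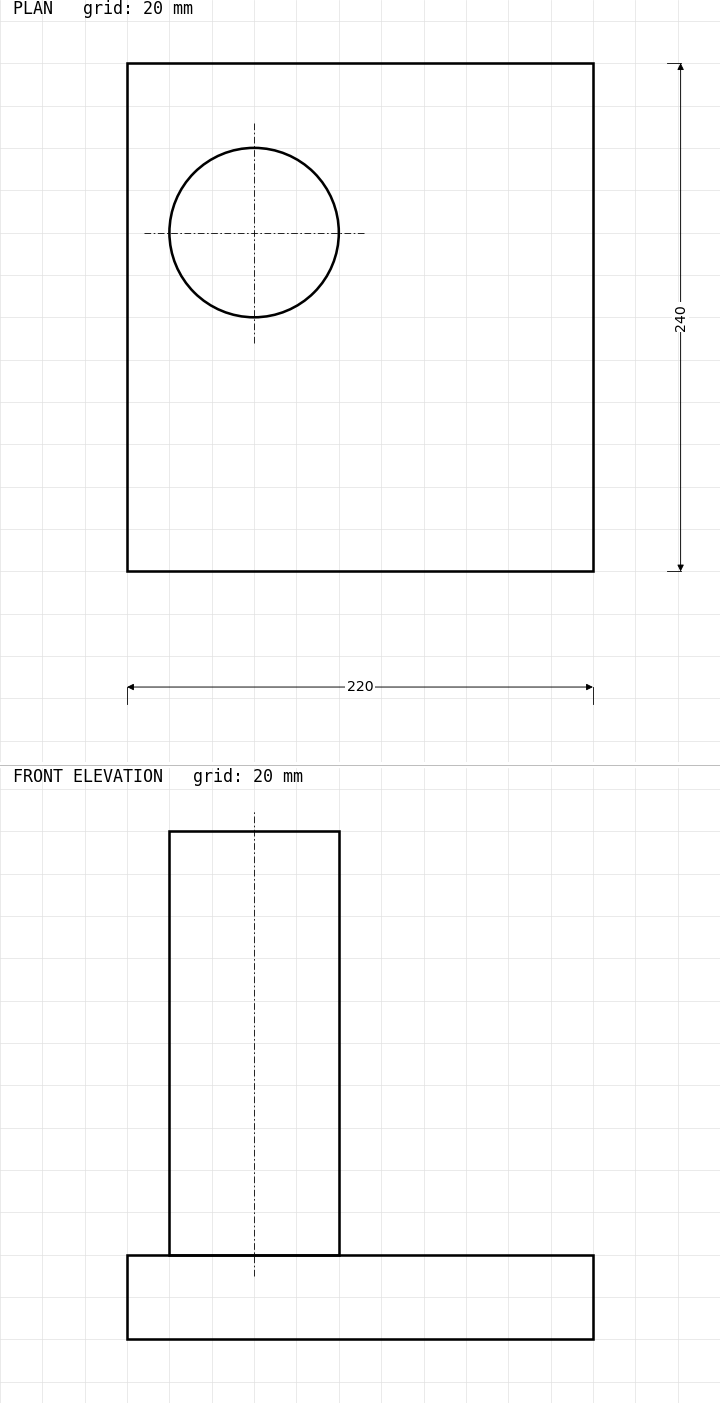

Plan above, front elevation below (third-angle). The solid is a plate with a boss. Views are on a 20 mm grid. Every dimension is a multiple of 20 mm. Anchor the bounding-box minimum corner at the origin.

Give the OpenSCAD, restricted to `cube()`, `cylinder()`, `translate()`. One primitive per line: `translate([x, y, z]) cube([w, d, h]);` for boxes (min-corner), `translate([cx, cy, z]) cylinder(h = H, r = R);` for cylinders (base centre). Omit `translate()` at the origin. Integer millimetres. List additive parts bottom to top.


cube([220, 240, 40]);
translate([60, 160, 40]) cylinder(h = 200, r = 40);


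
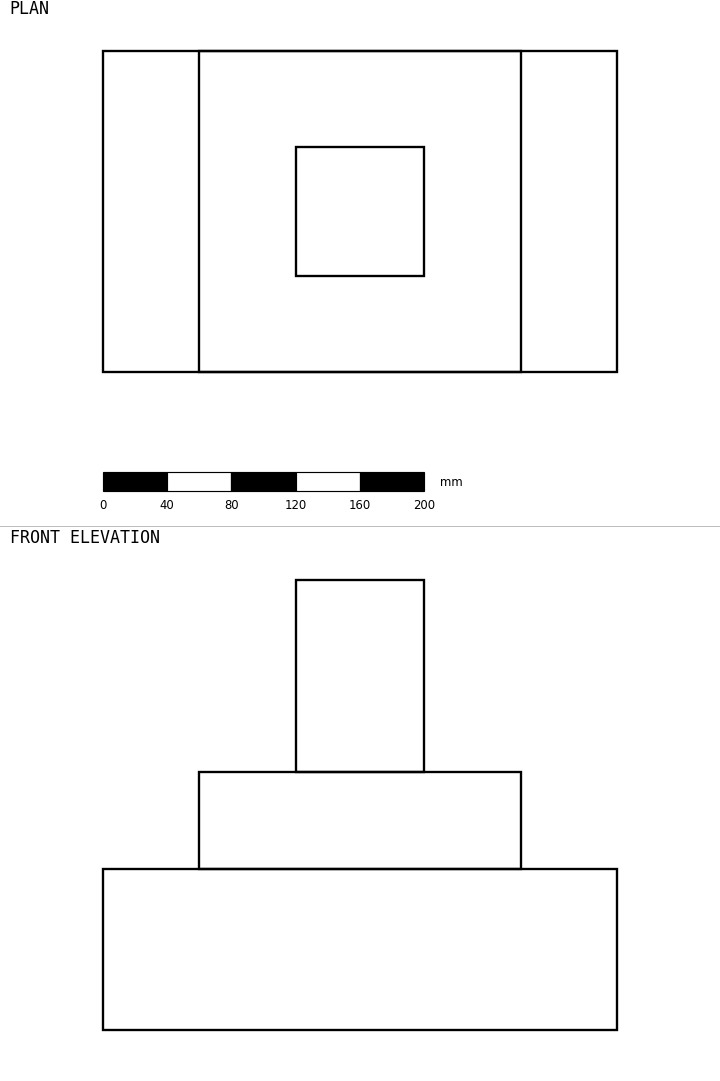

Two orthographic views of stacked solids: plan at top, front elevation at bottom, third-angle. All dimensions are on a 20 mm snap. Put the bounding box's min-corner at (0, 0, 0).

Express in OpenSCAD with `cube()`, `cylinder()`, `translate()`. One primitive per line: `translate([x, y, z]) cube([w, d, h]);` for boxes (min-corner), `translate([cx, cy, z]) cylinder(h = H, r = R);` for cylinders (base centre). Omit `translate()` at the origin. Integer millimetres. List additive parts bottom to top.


cube([320, 200, 100]);
translate([60, 0, 100]) cube([200, 200, 60]);
translate([120, 60, 160]) cube([80, 80, 120]);
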